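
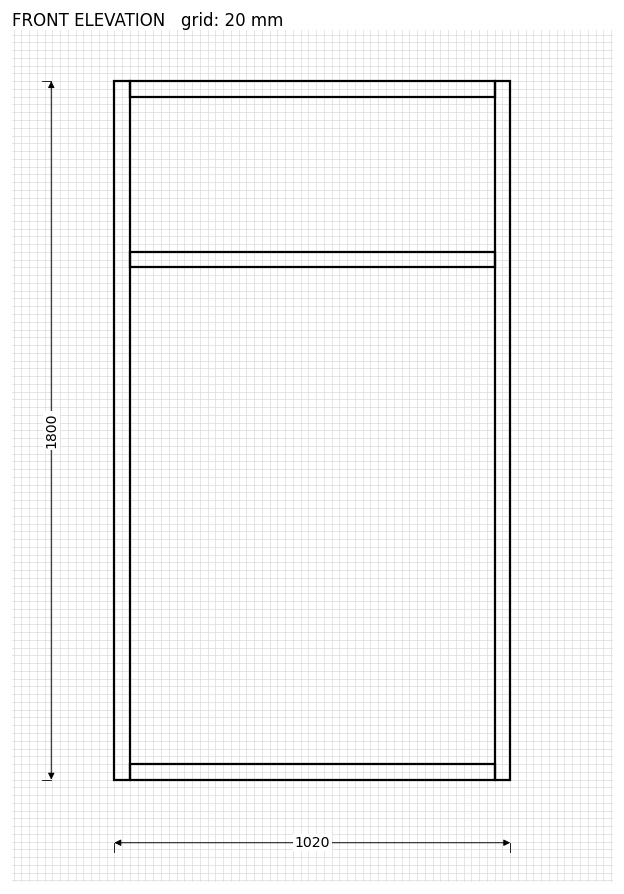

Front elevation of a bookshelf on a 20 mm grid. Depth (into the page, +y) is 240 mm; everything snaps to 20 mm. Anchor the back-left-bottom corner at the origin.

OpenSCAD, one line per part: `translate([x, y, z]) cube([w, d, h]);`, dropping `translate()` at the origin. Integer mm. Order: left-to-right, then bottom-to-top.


cube([40, 240, 1800]);
translate([40, 0, 0]) cube([940, 240, 40]);
translate([40, 0, 1320]) cube([940, 240, 40]);
translate([40, 0, 1760]) cube([940, 240, 40]);
translate([980, 0, 0]) cube([40, 240, 1800]);


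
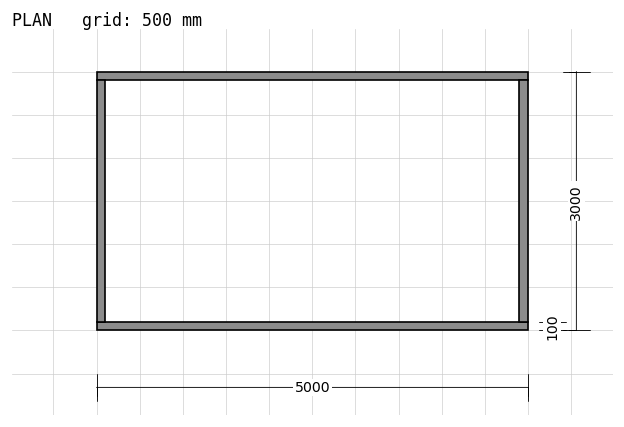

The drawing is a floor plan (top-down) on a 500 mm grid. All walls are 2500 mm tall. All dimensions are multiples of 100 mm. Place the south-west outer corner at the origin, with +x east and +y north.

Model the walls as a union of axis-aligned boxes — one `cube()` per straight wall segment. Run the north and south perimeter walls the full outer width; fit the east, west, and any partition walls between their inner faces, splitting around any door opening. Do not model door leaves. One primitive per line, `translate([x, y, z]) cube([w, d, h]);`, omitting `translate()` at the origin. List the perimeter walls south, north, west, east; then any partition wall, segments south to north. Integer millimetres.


cube([5000, 100, 2500]);
translate([0, 2900, 0]) cube([5000, 100, 2500]);
translate([0, 100, 0]) cube([100, 2800, 2500]);
translate([4900, 100, 0]) cube([100, 2800, 2500]);


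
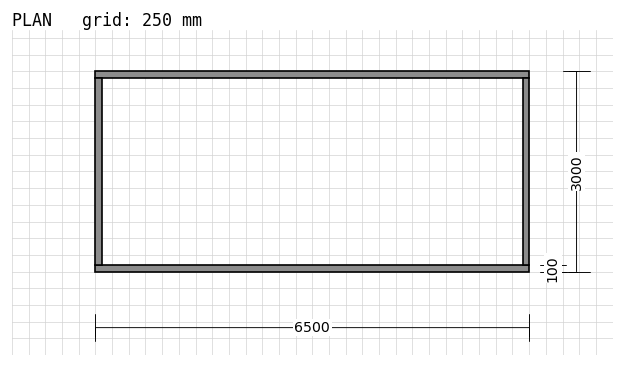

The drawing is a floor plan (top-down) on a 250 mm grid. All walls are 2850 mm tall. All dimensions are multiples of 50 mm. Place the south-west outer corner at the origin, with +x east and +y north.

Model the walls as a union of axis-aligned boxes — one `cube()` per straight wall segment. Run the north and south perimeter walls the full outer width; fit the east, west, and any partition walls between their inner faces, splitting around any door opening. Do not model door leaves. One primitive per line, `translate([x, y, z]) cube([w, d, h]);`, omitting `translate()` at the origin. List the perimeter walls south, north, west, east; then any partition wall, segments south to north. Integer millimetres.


cube([6500, 100, 2850]);
translate([0, 2900, 0]) cube([6500, 100, 2850]);
translate([0, 100, 0]) cube([100, 2800, 2850]);
translate([6400, 100, 0]) cube([100, 2800, 2850]);


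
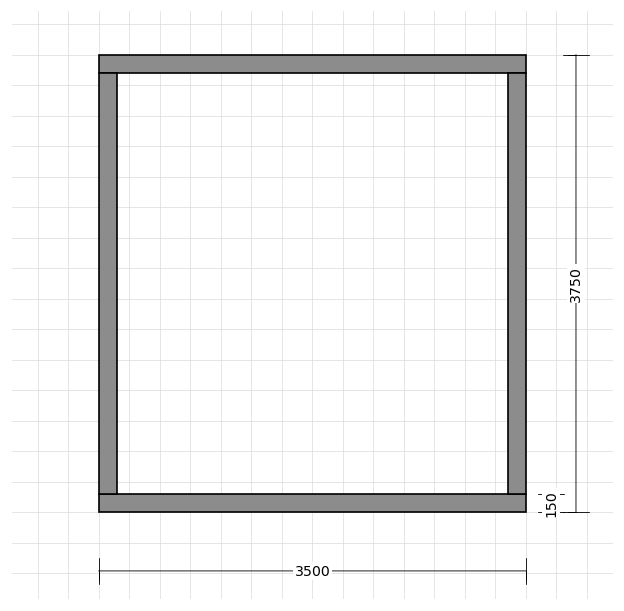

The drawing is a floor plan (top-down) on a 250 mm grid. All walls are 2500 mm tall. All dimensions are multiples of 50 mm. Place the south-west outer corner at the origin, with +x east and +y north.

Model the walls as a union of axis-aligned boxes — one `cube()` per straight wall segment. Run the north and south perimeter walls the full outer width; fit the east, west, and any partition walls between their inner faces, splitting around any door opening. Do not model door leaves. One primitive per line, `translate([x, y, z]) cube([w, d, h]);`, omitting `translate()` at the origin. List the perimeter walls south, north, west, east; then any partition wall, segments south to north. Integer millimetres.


cube([3500, 150, 2500]);
translate([0, 3600, 0]) cube([3500, 150, 2500]);
translate([0, 150, 0]) cube([150, 3450, 2500]);
translate([3350, 150, 0]) cube([150, 3450, 2500]);


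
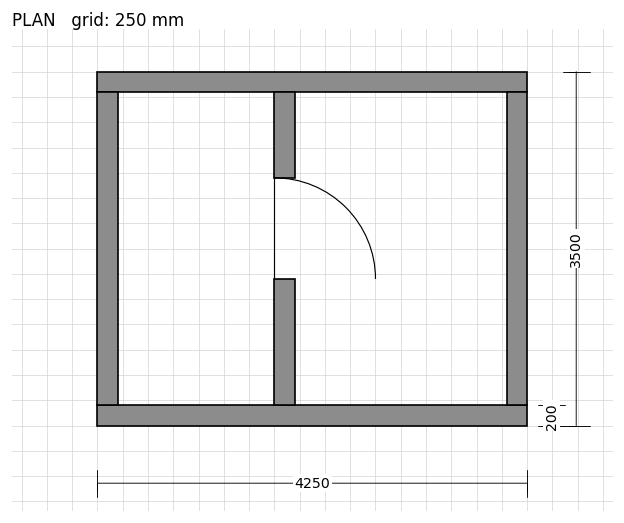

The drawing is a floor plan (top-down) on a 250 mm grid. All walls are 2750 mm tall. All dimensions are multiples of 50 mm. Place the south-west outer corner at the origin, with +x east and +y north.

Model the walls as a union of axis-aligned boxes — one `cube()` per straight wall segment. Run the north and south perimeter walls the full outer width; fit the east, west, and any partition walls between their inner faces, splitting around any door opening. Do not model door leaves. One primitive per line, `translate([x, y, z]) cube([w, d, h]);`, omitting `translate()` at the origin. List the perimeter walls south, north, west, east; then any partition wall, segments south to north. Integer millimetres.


cube([4250, 200, 2750]);
translate([0, 3300, 0]) cube([4250, 200, 2750]);
translate([0, 200, 0]) cube([200, 3100, 2750]);
translate([4050, 200, 0]) cube([200, 3100, 2750]);
translate([1750, 200, 0]) cube([200, 1250, 2750]);
translate([1750, 2450, 0]) cube([200, 850, 2750]);


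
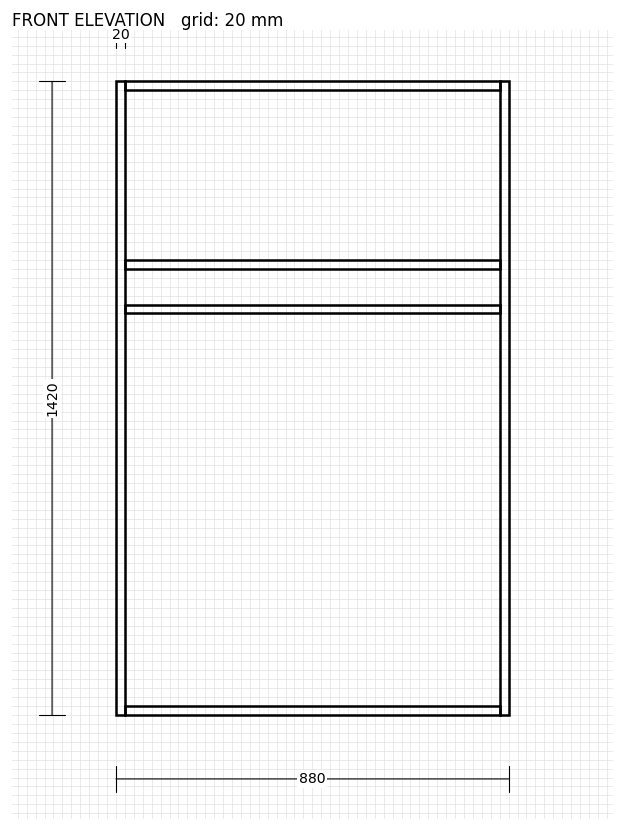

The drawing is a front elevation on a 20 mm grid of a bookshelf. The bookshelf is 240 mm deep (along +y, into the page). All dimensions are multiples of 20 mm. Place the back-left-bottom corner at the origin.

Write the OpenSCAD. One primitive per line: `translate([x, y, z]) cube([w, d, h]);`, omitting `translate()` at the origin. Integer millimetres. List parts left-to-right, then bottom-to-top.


cube([20, 240, 1420]);
translate([20, 0, 0]) cube([840, 240, 20]);
translate([20, 0, 900]) cube([840, 240, 20]);
translate([20, 0, 1000]) cube([840, 240, 20]);
translate([20, 0, 1400]) cube([840, 240, 20]);
translate([860, 0, 0]) cube([20, 240, 1420]);


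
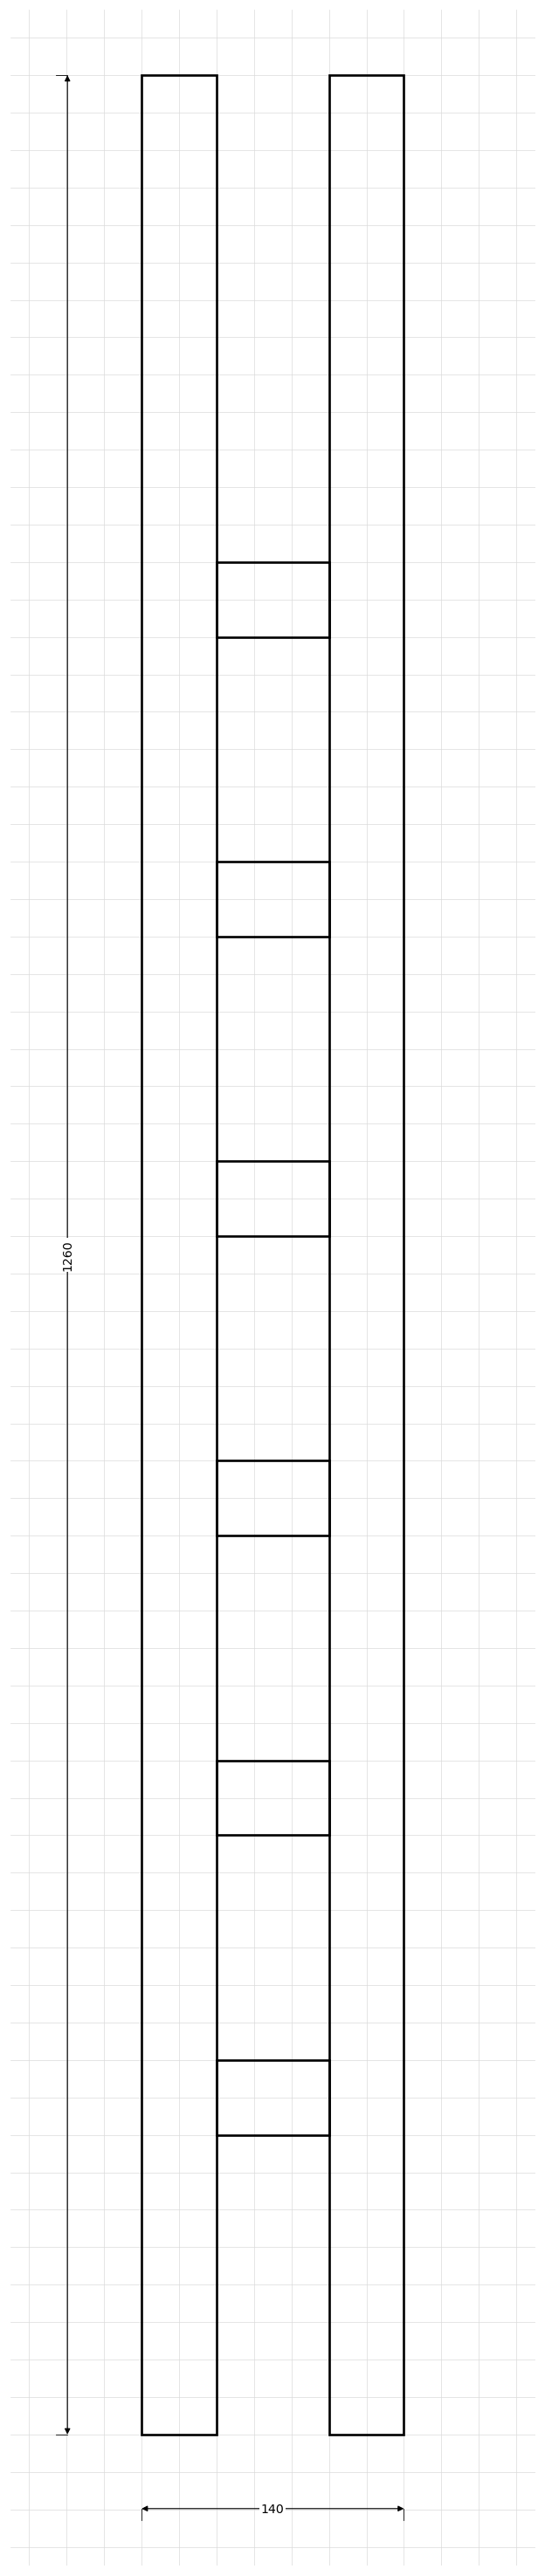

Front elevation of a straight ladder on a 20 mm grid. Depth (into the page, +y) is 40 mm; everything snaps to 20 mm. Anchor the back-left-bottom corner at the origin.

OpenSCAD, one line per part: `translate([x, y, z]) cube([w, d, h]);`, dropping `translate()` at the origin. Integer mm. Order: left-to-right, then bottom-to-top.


cube([40, 40, 1260]);
translate([40, 0, 160]) cube([60, 40, 40]);
translate([40, 0, 320]) cube([60, 40, 40]);
translate([40, 0, 480]) cube([60, 40, 40]);
translate([40, 0, 640]) cube([60, 40, 40]);
translate([40, 0, 800]) cube([60, 40, 40]);
translate([40, 0, 960]) cube([60, 40, 40]);
translate([100, 0, 0]) cube([40, 40, 1260]);


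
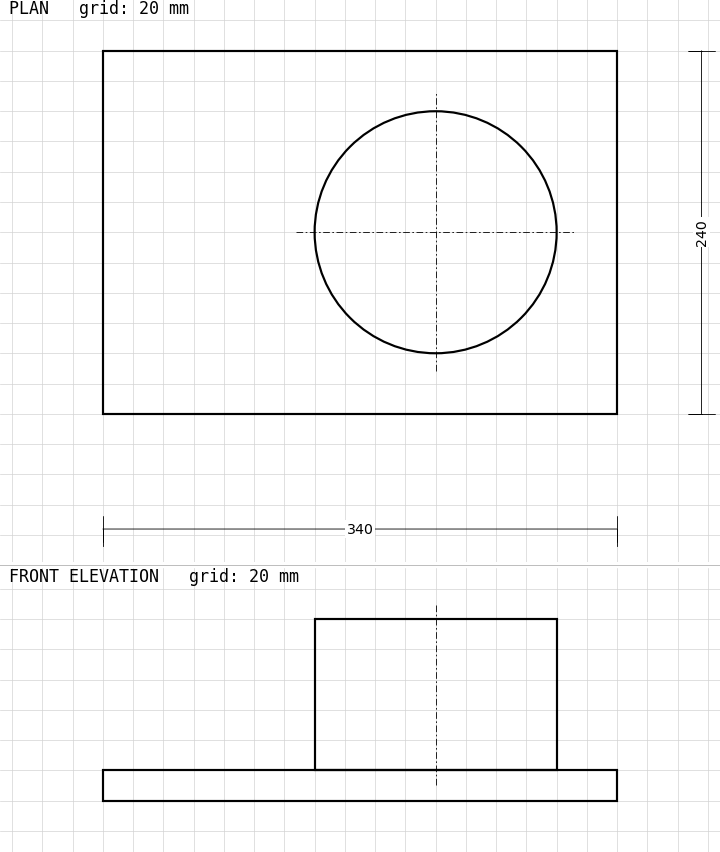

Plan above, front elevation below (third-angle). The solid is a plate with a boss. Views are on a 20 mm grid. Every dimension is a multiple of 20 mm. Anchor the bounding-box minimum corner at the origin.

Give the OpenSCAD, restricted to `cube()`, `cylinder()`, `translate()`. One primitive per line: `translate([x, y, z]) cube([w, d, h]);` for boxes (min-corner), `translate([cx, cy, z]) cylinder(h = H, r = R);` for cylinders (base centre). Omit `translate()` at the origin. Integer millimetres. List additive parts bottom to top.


cube([340, 240, 20]);
translate([220, 120, 20]) cylinder(h = 100, r = 80);


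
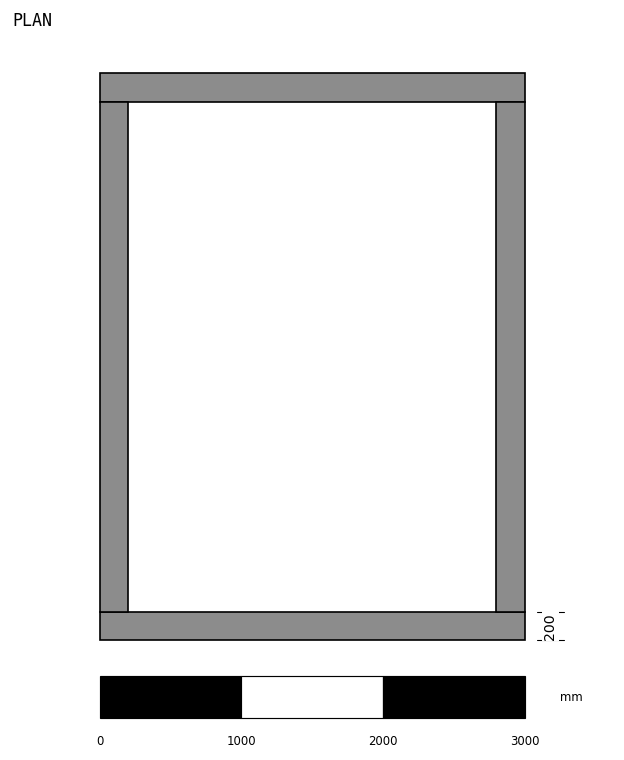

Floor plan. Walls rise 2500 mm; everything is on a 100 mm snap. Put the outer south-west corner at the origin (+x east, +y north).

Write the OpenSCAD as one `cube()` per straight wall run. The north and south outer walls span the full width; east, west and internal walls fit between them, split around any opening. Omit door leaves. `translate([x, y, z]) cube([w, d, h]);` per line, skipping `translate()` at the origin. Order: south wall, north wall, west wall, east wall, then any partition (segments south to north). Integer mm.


cube([3000, 200, 2500]);
translate([0, 3800, 0]) cube([3000, 200, 2500]);
translate([0, 200, 0]) cube([200, 3600, 2500]);
translate([2800, 200, 0]) cube([200, 3600, 2500]);


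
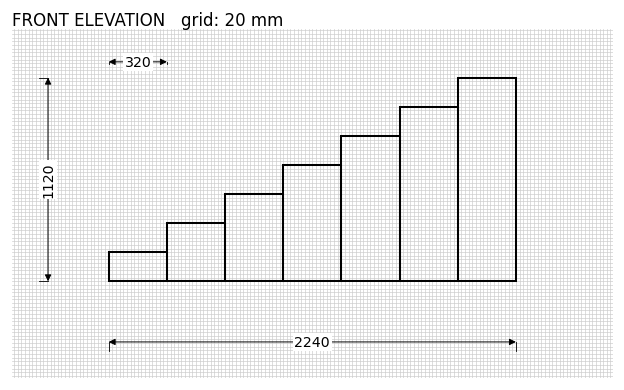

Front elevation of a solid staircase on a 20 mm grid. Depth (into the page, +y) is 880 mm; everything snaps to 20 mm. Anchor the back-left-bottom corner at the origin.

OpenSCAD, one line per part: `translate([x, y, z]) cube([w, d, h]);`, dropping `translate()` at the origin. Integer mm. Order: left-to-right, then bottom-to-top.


cube([320, 880, 160]);
translate([320, 0, 0]) cube([320, 880, 320]);
translate([640, 0, 0]) cube([320, 880, 480]);
translate([960, 0, 0]) cube([320, 880, 640]);
translate([1280, 0, 0]) cube([320, 880, 800]);
translate([1600, 0, 0]) cube([320, 880, 960]);
translate([1920, 0, 0]) cube([320, 880, 1120]);


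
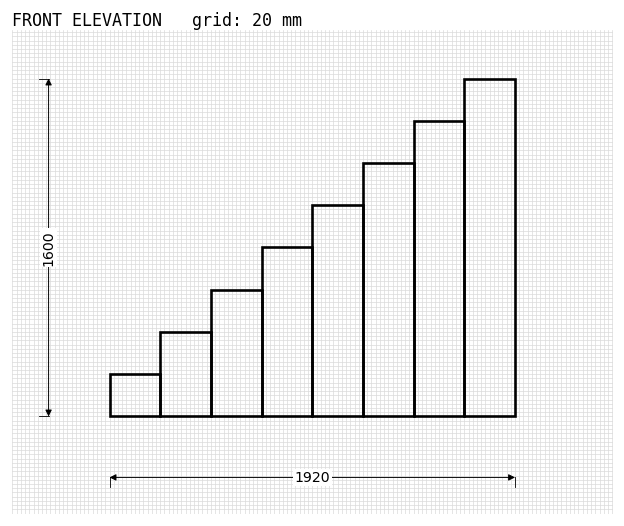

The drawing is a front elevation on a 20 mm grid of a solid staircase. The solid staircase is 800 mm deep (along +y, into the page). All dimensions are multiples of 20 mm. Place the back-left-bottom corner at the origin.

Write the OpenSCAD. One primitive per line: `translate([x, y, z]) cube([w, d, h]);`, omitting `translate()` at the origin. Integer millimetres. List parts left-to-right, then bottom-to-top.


cube([240, 800, 200]);
translate([240, 0, 0]) cube([240, 800, 400]);
translate([480, 0, 0]) cube([240, 800, 600]);
translate([720, 0, 0]) cube([240, 800, 800]);
translate([960, 0, 0]) cube([240, 800, 1000]);
translate([1200, 0, 0]) cube([240, 800, 1200]);
translate([1440, 0, 0]) cube([240, 800, 1400]);
translate([1680, 0, 0]) cube([240, 800, 1600]);


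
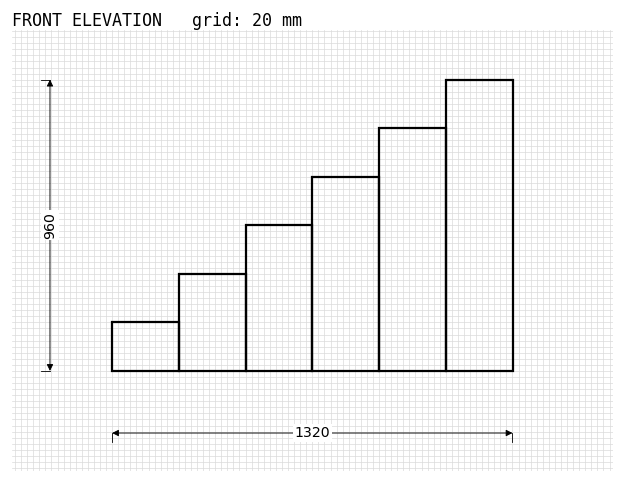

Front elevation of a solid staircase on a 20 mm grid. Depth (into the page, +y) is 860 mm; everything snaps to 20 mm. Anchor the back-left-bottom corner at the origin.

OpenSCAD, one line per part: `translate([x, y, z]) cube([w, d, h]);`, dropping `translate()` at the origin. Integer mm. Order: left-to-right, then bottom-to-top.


cube([220, 860, 160]);
translate([220, 0, 0]) cube([220, 860, 320]);
translate([440, 0, 0]) cube([220, 860, 480]);
translate([660, 0, 0]) cube([220, 860, 640]);
translate([880, 0, 0]) cube([220, 860, 800]);
translate([1100, 0, 0]) cube([220, 860, 960]);


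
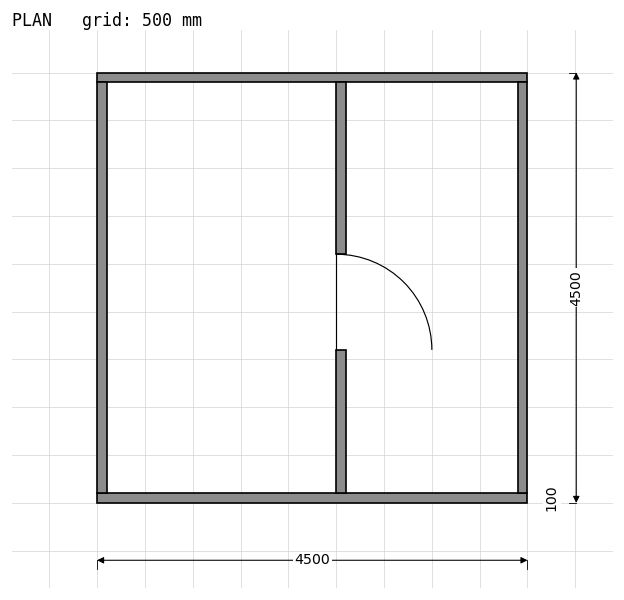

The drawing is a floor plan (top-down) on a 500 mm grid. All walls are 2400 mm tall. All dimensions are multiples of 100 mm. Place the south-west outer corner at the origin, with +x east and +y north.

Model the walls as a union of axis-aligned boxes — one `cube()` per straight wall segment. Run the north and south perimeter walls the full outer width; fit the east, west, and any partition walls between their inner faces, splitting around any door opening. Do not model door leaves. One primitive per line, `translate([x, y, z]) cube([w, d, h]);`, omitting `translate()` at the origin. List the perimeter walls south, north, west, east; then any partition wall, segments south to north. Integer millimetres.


cube([4500, 100, 2400]);
translate([0, 4400, 0]) cube([4500, 100, 2400]);
translate([0, 100, 0]) cube([100, 4300, 2400]);
translate([4400, 100, 0]) cube([100, 4300, 2400]);
translate([2500, 100, 0]) cube([100, 1500, 2400]);
translate([2500, 2600, 0]) cube([100, 1800, 2400]);


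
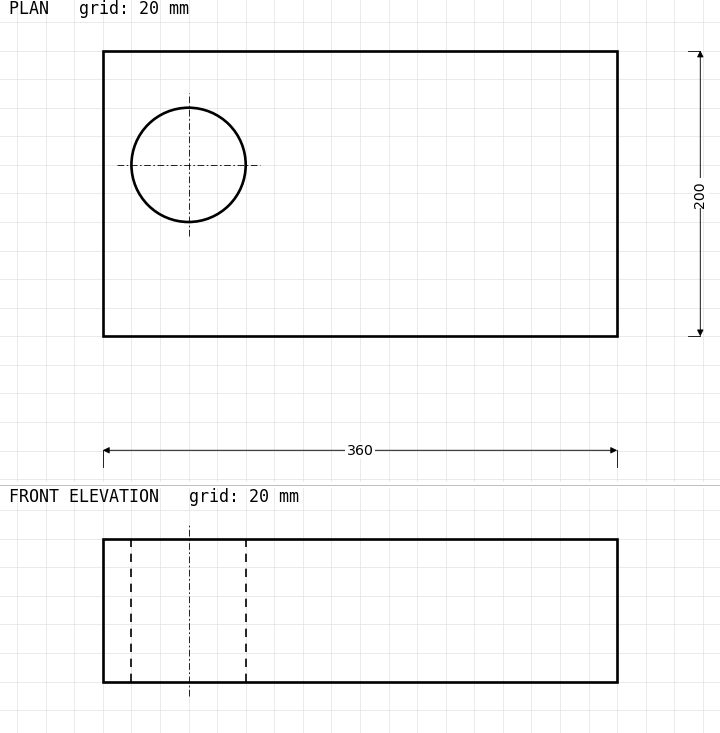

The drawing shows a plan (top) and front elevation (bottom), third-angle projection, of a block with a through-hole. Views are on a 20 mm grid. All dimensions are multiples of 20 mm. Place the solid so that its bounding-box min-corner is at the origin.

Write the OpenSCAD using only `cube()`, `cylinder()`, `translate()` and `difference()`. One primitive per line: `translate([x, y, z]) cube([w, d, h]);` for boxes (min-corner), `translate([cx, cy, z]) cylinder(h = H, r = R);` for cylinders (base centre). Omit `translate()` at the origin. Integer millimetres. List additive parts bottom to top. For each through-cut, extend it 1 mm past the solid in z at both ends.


difference() {
  cube([360, 200, 100]);
  translate([60, 120, -1]) cylinder(h = 102, r = 40);
}


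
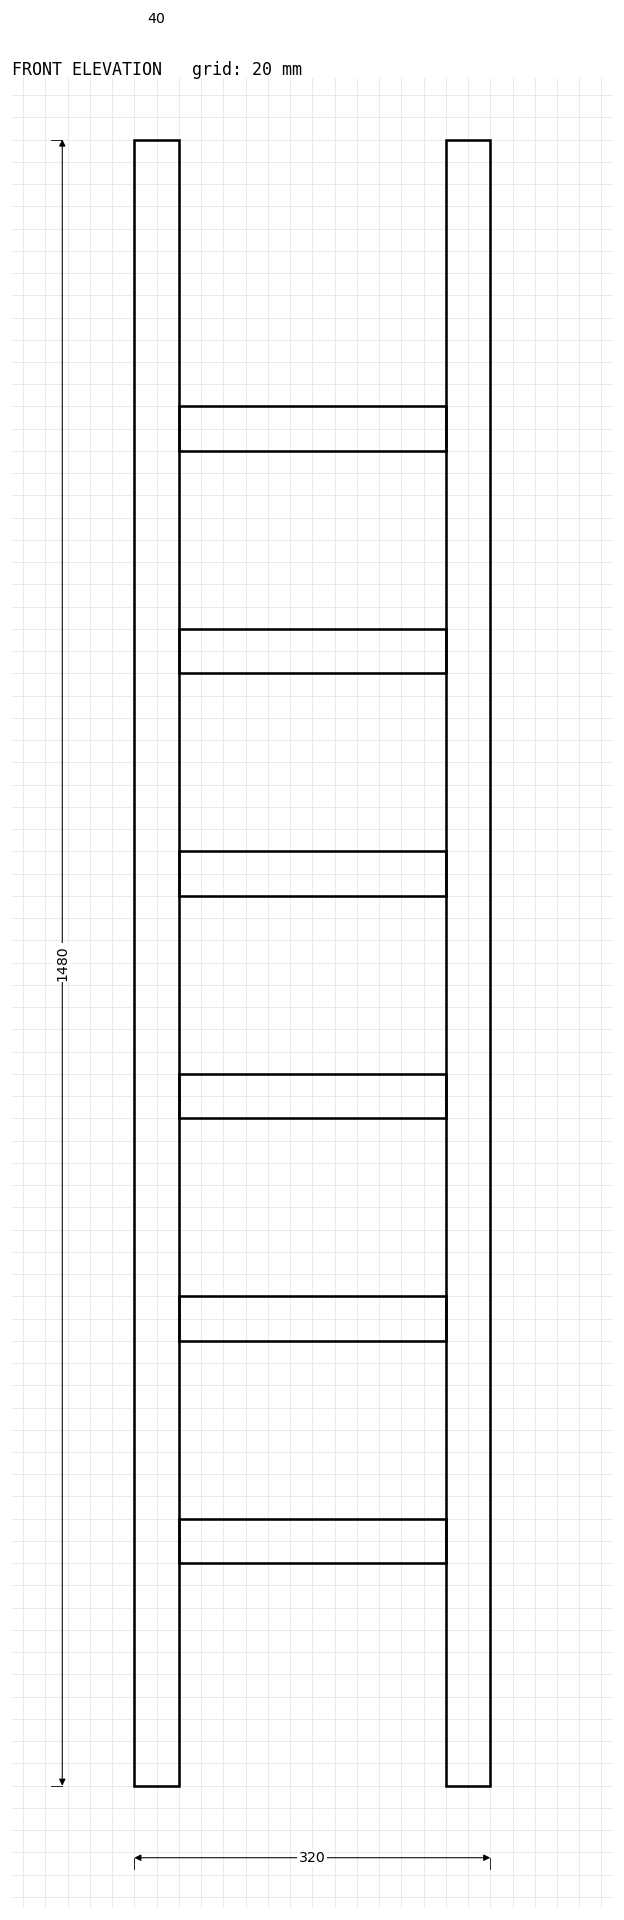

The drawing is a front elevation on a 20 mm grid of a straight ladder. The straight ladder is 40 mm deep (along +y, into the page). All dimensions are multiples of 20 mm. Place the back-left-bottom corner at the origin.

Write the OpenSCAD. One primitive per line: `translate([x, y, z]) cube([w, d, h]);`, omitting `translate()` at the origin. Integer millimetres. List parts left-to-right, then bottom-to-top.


cube([40, 40, 1480]);
translate([40, 0, 200]) cube([240, 40, 40]);
translate([40, 0, 400]) cube([240, 40, 40]);
translate([40, 0, 600]) cube([240, 40, 40]);
translate([40, 0, 800]) cube([240, 40, 40]);
translate([40, 0, 1000]) cube([240, 40, 40]);
translate([40, 0, 1200]) cube([240, 40, 40]);
translate([280, 0, 0]) cube([40, 40, 1480]);


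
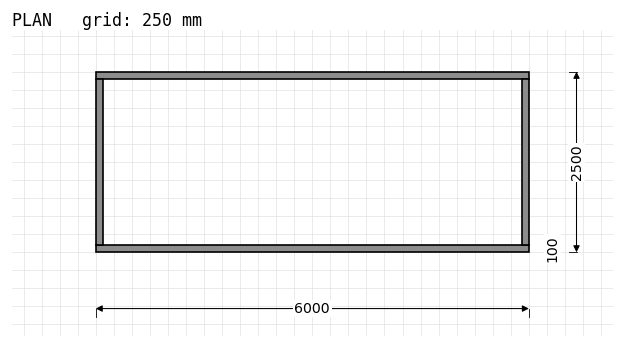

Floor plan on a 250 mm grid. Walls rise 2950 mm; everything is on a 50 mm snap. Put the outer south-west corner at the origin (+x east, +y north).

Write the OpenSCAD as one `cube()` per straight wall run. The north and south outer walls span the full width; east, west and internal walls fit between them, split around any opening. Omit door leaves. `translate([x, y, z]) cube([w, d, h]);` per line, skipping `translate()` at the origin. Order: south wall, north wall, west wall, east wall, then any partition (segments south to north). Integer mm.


cube([6000, 100, 2950]);
translate([0, 2400, 0]) cube([6000, 100, 2950]);
translate([0, 100, 0]) cube([100, 2300, 2950]);
translate([5900, 100, 0]) cube([100, 2300, 2950]);


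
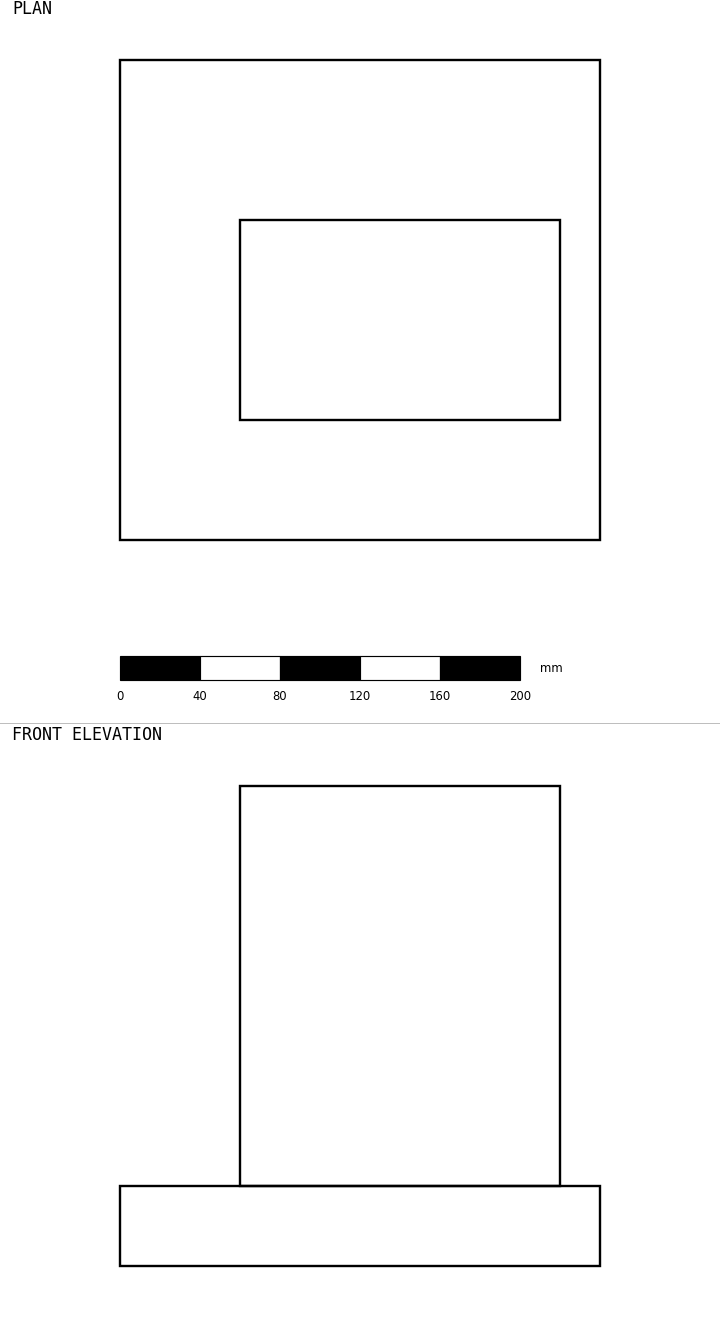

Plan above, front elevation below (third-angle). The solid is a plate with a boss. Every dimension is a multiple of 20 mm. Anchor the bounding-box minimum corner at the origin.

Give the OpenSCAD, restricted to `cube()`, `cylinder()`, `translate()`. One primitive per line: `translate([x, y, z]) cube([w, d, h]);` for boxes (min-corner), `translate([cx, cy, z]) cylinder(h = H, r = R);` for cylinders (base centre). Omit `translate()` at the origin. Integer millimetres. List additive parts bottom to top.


cube([240, 240, 40]);
translate([60, 60, 40]) cube([160, 100, 200]);


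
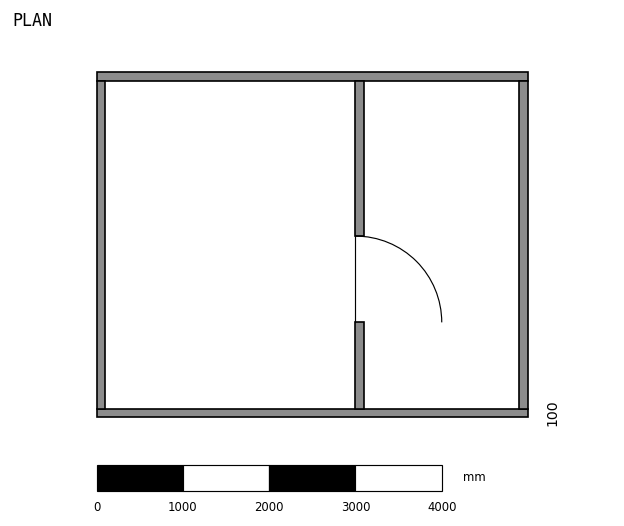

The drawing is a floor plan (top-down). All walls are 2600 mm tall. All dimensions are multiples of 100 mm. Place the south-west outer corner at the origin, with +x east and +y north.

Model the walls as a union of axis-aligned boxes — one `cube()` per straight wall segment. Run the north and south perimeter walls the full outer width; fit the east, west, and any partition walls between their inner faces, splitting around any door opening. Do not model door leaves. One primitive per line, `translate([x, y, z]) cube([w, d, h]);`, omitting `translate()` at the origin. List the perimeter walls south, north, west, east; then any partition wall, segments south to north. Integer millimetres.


cube([5000, 100, 2600]);
translate([0, 3900, 0]) cube([5000, 100, 2600]);
translate([0, 100, 0]) cube([100, 3800, 2600]);
translate([4900, 100, 0]) cube([100, 3800, 2600]);
translate([3000, 100, 0]) cube([100, 1000, 2600]);
translate([3000, 2100, 0]) cube([100, 1800, 2600]);


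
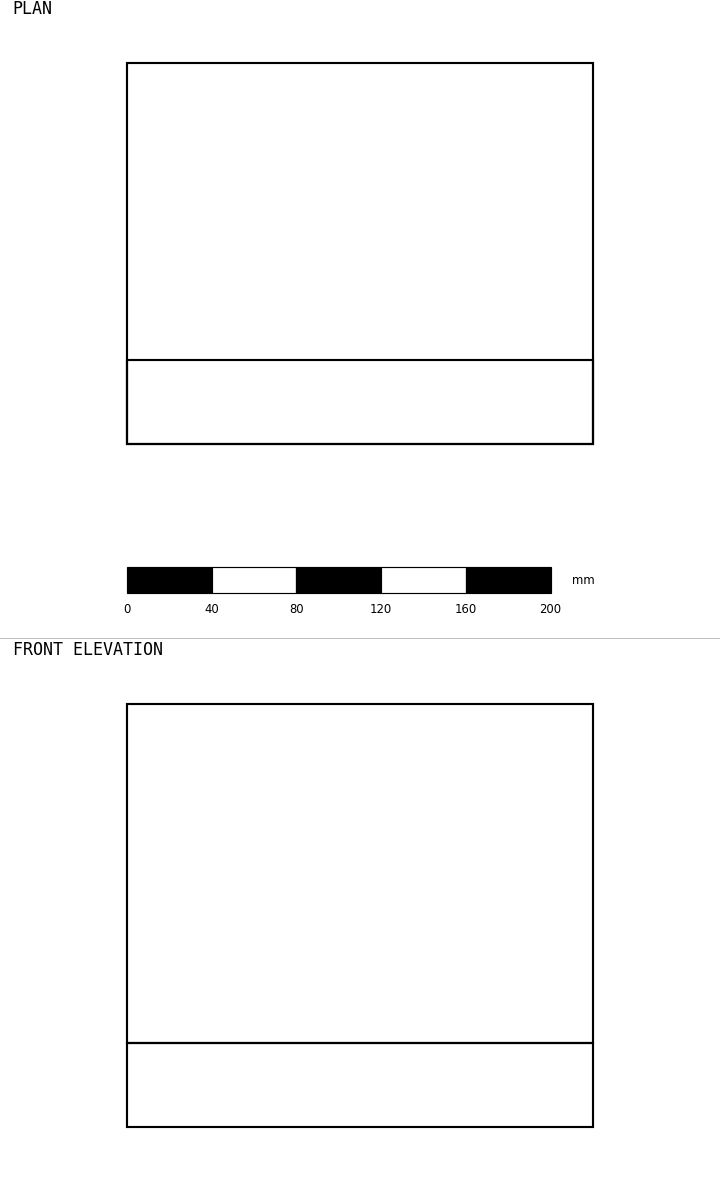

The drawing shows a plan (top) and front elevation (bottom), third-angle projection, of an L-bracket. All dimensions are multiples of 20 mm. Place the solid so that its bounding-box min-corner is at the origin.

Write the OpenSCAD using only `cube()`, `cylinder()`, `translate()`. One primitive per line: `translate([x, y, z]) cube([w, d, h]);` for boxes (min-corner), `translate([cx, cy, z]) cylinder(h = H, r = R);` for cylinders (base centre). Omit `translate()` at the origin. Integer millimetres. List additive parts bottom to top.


cube([220, 180, 40]);
translate([0, 0, 40]) cube([220, 40, 160]);


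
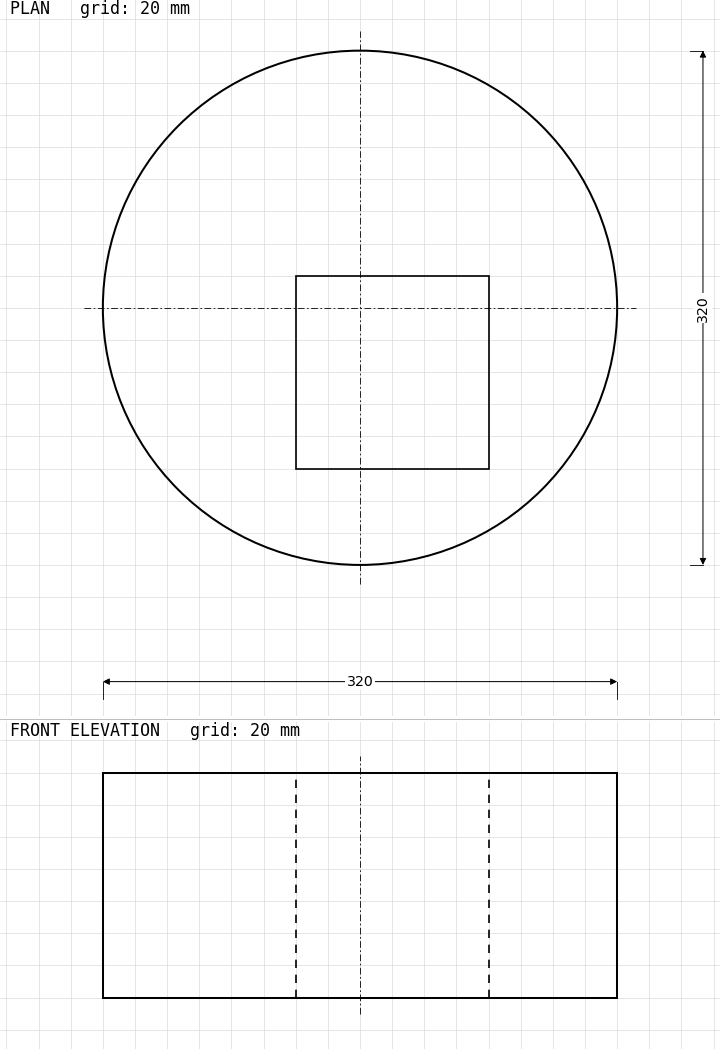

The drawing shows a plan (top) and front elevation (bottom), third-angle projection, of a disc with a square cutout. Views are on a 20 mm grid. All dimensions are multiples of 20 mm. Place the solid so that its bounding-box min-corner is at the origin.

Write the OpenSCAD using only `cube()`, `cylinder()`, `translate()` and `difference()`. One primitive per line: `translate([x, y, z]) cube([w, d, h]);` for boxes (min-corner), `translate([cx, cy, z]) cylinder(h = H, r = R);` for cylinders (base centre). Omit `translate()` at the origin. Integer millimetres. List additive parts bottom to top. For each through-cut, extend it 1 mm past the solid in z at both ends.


difference() {
  translate([160, 160, 0]) cylinder(h = 140, r = 160);
  translate([120, 60, -1]) cube([120, 120, 142]);
}


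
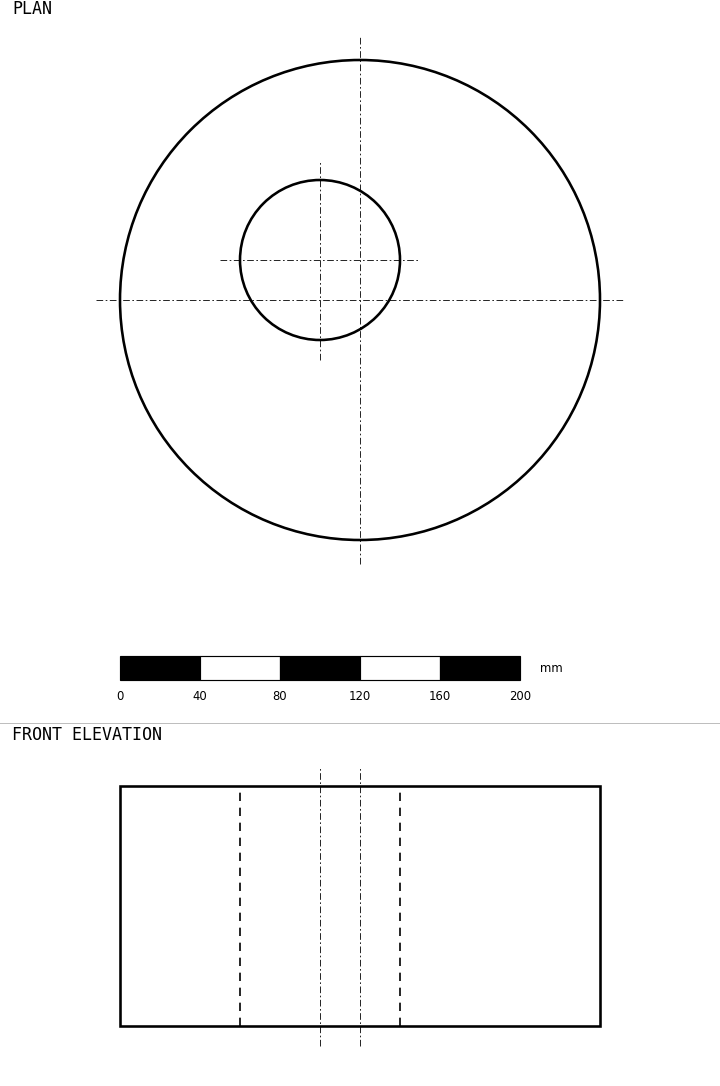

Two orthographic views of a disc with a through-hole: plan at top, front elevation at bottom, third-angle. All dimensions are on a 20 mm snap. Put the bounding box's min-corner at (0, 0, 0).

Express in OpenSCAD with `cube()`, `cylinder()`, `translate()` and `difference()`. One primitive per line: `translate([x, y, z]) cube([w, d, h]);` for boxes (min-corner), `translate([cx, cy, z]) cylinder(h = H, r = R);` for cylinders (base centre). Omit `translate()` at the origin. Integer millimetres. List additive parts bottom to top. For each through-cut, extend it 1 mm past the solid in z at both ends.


difference() {
  translate([120, 120, 0]) cylinder(h = 120, r = 120);
  translate([100, 140, -1]) cylinder(h = 122, r = 40);
}


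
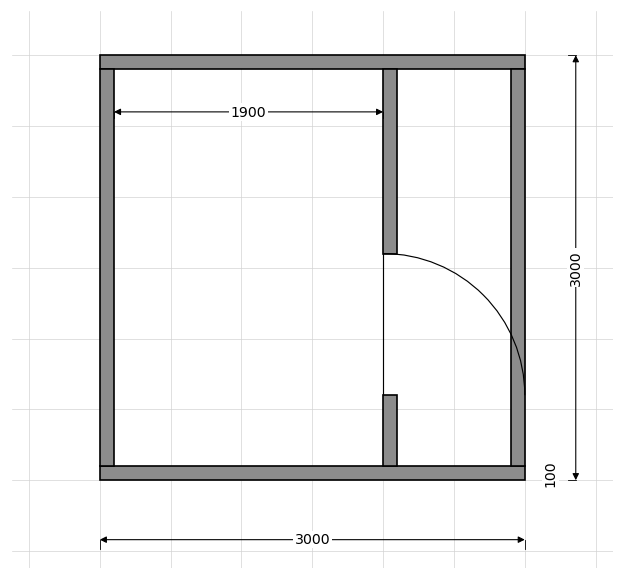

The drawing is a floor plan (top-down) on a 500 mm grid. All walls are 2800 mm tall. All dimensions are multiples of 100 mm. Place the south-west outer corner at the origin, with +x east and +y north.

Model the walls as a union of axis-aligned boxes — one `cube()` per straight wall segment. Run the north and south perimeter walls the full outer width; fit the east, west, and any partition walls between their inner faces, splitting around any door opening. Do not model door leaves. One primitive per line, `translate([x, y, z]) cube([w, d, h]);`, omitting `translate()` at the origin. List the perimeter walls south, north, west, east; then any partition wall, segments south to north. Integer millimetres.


cube([3000, 100, 2800]);
translate([0, 2900, 0]) cube([3000, 100, 2800]);
translate([0, 100, 0]) cube([100, 2800, 2800]);
translate([2900, 100, 0]) cube([100, 2800, 2800]);
translate([2000, 100, 0]) cube([100, 500, 2800]);
translate([2000, 1600, 0]) cube([100, 1300, 2800]);


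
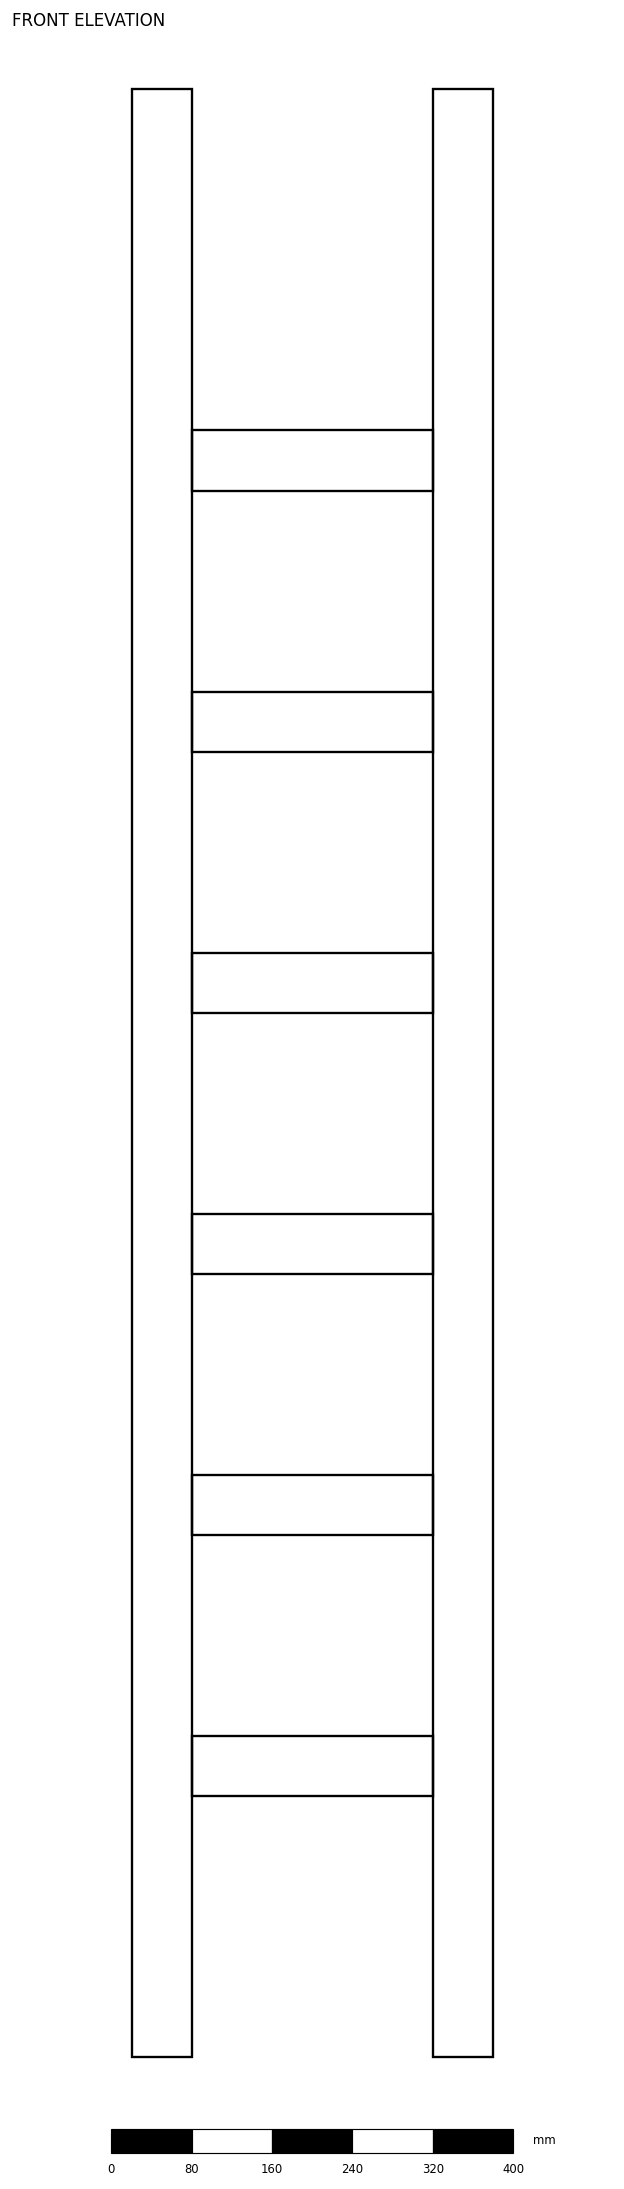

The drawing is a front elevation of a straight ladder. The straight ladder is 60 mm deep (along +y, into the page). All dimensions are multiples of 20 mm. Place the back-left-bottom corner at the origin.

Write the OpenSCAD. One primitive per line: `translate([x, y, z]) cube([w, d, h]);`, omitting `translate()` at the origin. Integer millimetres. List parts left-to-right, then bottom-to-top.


cube([60, 60, 1960]);
translate([60, 0, 260]) cube([240, 60, 60]);
translate([60, 0, 520]) cube([240, 60, 60]);
translate([60, 0, 780]) cube([240, 60, 60]);
translate([60, 0, 1040]) cube([240, 60, 60]);
translate([60, 0, 1300]) cube([240, 60, 60]);
translate([60, 0, 1560]) cube([240, 60, 60]);
translate([300, 0, 0]) cube([60, 60, 1960]);


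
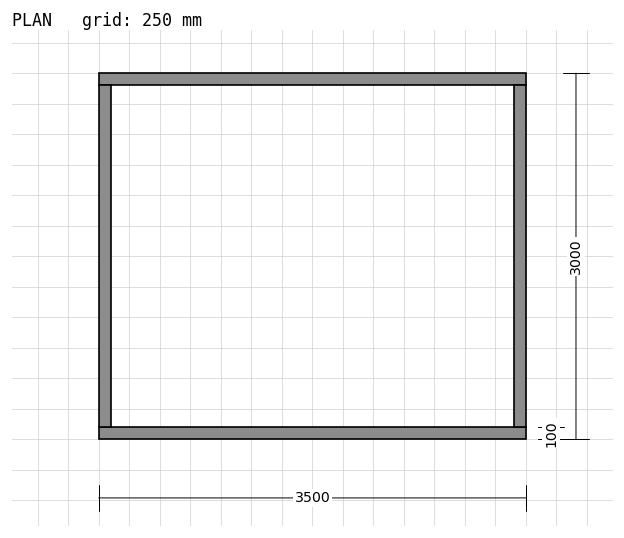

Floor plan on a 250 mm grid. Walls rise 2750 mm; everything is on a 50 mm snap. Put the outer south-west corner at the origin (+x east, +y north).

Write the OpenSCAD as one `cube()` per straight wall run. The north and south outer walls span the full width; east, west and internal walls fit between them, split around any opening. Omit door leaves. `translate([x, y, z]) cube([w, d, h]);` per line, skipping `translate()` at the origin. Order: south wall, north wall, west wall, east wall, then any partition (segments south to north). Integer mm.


cube([3500, 100, 2750]);
translate([0, 2900, 0]) cube([3500, 100, 2750]);
translate([0, 100, 0]) cube([100, 2800, 2750]);
translate([3400, 100, 0]) cube([100, 2800, 2750]);


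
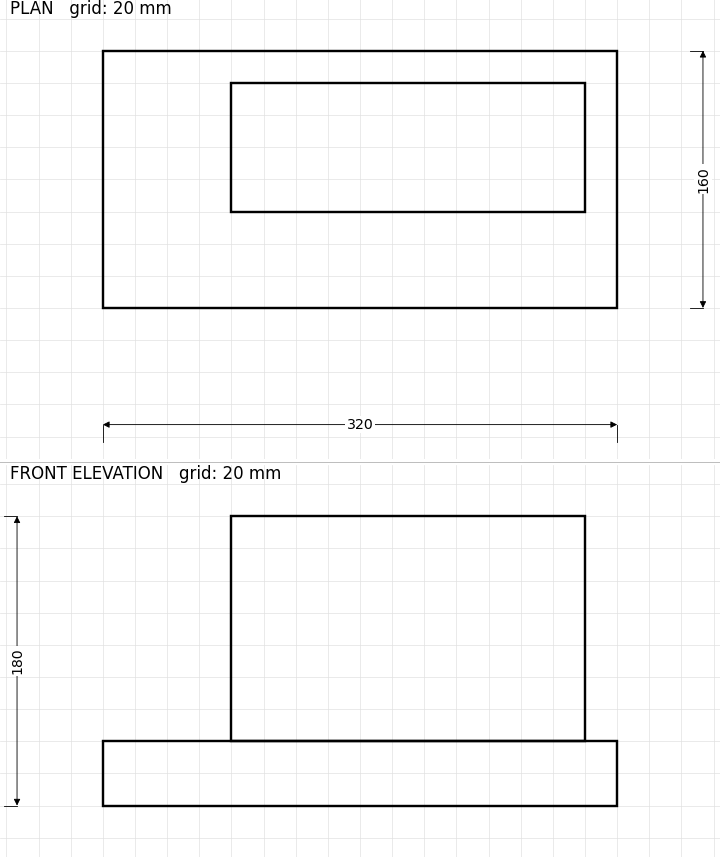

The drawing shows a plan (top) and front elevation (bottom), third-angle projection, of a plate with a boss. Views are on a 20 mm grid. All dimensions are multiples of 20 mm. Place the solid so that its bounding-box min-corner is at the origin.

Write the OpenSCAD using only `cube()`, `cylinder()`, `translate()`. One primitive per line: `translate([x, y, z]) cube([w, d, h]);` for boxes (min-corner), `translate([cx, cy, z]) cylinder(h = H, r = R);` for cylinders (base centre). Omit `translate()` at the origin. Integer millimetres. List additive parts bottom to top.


cube([320, 160, 40]);
translate([80, 60, 40]) cube([220, 80, 140]);


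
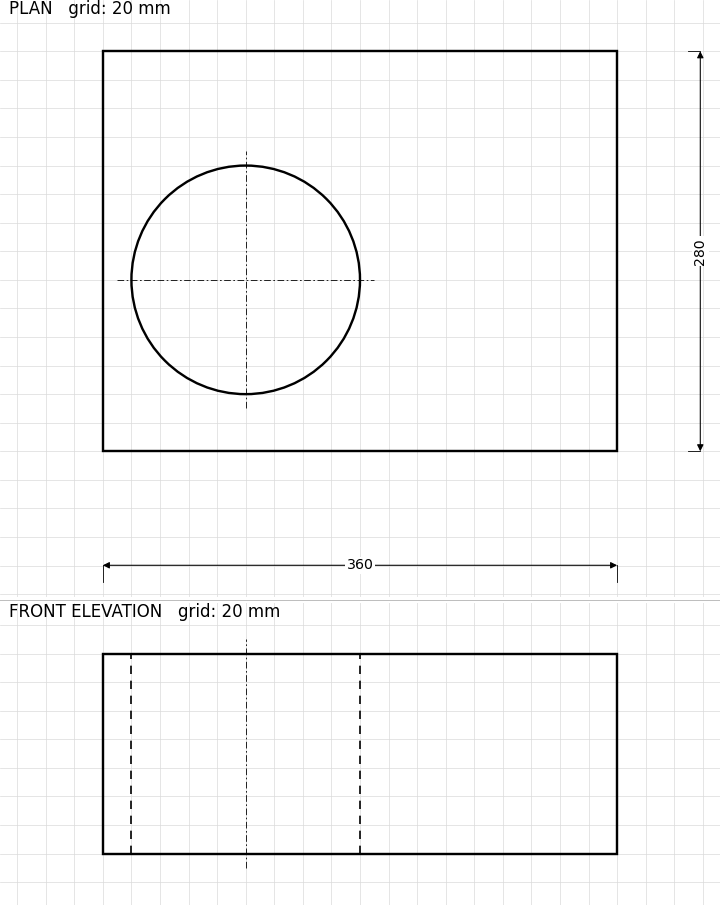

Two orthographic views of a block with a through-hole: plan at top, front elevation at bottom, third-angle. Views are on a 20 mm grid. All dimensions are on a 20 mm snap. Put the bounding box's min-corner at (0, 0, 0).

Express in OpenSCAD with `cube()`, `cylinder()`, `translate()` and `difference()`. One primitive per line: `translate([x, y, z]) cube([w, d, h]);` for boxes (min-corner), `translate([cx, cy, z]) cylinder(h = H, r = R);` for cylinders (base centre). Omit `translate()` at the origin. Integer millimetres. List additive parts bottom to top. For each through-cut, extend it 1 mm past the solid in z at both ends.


difference() {
  cube([360, 280, 140]);
  translate([100, 120, -1]) cylinder(h = 142, r = 80);
}


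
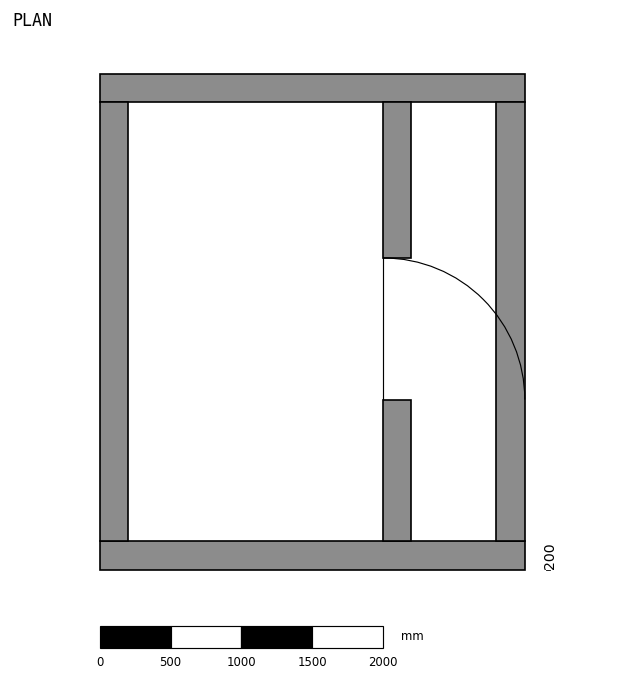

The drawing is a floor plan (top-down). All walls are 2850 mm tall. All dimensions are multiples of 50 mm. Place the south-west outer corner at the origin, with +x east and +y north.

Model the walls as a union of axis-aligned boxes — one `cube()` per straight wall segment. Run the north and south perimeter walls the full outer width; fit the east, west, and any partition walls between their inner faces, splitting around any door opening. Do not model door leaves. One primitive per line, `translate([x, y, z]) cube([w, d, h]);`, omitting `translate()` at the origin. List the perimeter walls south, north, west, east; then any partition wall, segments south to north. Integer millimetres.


cube([3000, 200, 2850]);
translate([0, 3300, 0]) cube([3000, 200, 2850]);
translate([0, 200, 0]) cube([200, 3100, 2850]);
translate([2800, 200, 0]) cube([200, 3100, 2850]);
translate([2000, 200, 0]) cube([200, 1000, 2850]);
translate([2000, 2200, 0]) cube([200, 1100, 2850]);


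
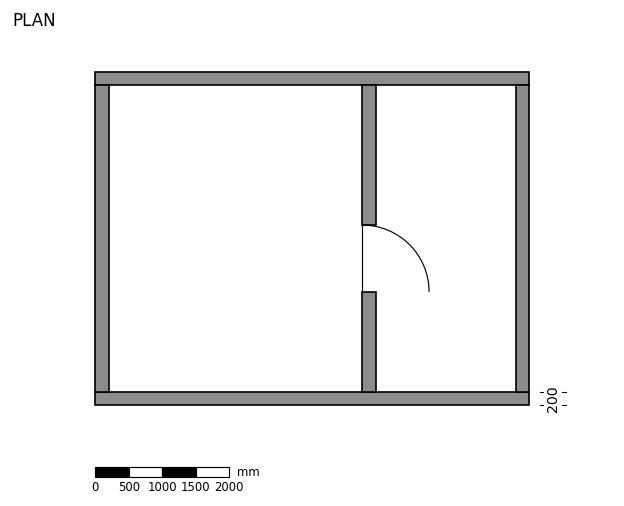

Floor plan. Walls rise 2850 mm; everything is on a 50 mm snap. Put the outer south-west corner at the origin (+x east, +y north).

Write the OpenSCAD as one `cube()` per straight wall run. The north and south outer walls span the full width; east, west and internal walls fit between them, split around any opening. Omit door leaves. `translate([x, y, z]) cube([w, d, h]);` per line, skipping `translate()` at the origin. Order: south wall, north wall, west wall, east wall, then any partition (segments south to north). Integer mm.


cube([6500, 200, 2850]);
translate([0, 4800, 0]) cube([6500, 200, 2850]);
translate([0, 200, 0]) cube([200, 4600, 2850]);
translate([6300, 200, 0]) cube([200, 4600, 2850]);
translate([4000, 200, 0]) cube([200, 1500, 2850]);
translate([4000, 2700, 0]) cube([200, 2100, 2850]);


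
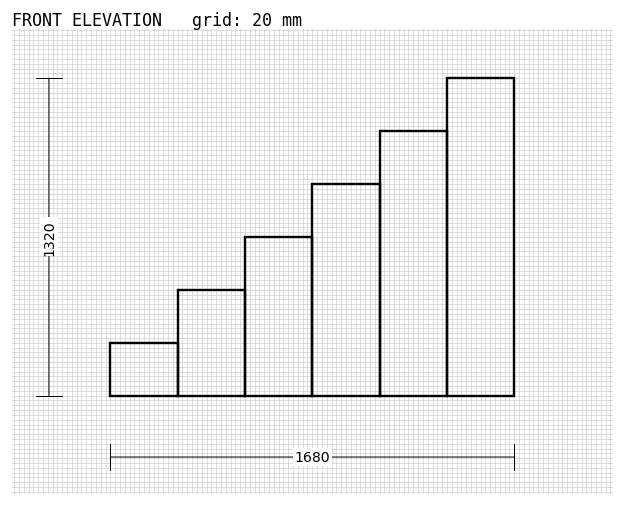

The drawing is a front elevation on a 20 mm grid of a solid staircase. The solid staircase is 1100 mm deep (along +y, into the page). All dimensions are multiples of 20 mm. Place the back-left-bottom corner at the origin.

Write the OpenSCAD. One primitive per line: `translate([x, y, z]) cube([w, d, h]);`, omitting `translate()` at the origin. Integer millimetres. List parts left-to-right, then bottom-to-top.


cube([280, 1100, 220]);
translate([280, 0, 0]) cube([280, 1100, 440]);
translate([560, 0, 0]) cube([280, 1100, 660]);
translate([840, 0, 0]) cube([280, 1100, 880]);
translate([1120, 0, 0]) cube([280, 1100, 1100]);
translate([1400, 0, 0]) cube([280, 1100, 1320]);


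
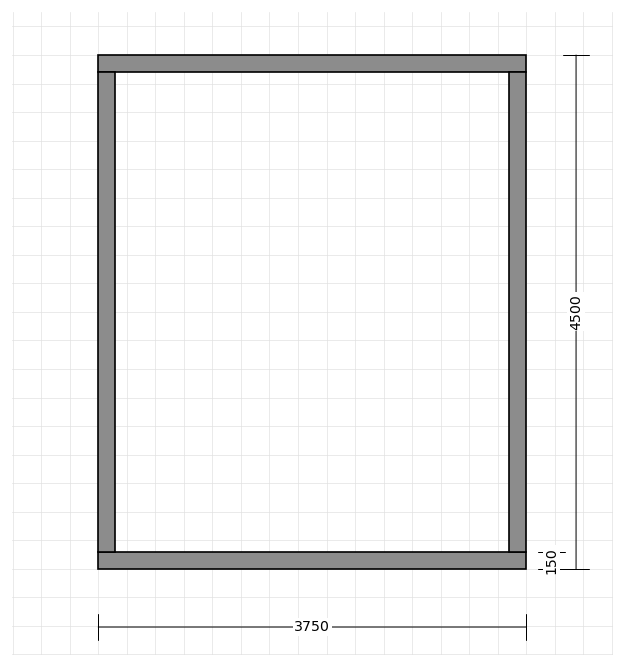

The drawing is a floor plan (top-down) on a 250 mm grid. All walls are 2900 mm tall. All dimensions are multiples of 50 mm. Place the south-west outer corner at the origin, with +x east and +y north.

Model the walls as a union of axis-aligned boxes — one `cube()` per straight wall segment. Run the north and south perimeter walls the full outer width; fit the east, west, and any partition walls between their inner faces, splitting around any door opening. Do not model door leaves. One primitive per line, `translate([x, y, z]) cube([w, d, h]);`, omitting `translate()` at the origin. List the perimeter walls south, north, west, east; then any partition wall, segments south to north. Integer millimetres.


cube([3750, 150, 2900]);
translate([0, 4350, 0]) cube([3750, 150, 2900]);
translate([0, 150, 0]) cube([150, 4200, 2900]);
translate([3600, 150, 0]) cube([150, 4200, 2900]);


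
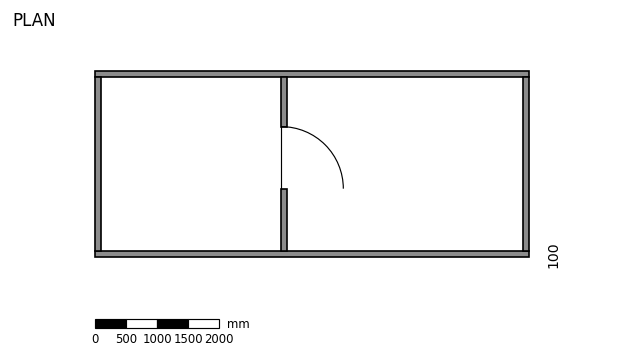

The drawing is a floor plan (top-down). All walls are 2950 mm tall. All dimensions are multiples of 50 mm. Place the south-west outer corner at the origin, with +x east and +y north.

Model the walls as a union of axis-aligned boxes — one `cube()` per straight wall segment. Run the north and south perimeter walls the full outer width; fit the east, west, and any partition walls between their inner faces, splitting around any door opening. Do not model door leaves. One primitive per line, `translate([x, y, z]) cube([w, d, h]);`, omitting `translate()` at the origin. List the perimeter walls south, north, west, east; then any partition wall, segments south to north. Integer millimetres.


cube([7000, 100, 2950]);
translate([0, 2900, 0]) cube([7000, 100, 2950]);
translate([0, 100, 0]) cube([100, 2800, 2950]);
translate([6900, 100, 0]) cube([100, 2800, 2950]);
translate([3000, 100, 0]) cube([100, 1000, 2950]);
translate([3000, 2100, 0]) cube([100, 800, 2950]);


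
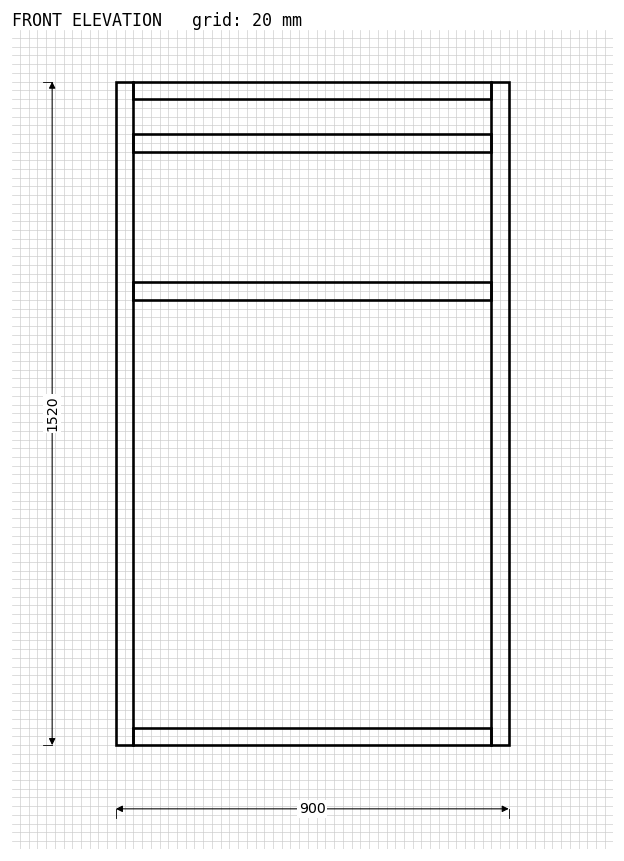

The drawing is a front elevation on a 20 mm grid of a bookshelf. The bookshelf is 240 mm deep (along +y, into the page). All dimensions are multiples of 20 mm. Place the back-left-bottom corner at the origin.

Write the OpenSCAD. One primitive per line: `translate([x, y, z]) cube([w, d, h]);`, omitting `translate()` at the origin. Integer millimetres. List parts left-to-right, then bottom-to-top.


cube([40, 240, 1520]);
translate([40, 0, 0]) cube([820, 240, 40]);
translate([40, 0, 1020]) cube([820, 240, 40]);
translate([40, 0, 1360]) cube([820, 240, 40]);
translate([40, 0, 1480]) cube([820, 240, 40]);
translate([860, 0, 0]) cube([40, 240, 1520]);


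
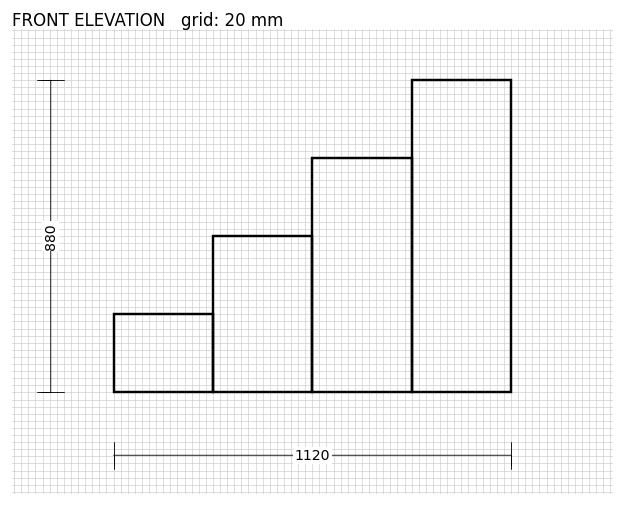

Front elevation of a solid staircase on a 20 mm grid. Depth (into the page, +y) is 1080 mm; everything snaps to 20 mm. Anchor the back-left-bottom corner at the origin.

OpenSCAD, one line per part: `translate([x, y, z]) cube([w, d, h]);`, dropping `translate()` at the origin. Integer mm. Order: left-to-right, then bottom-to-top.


cube([280, 1080, 220]);
translate([280, 0, 0]) cube([280, 1080, 440]);
translate([560, 0, 0]) cube([280, 1080, 660]);
translate([840, 0, 0]) cube([280, 1080, 880]);


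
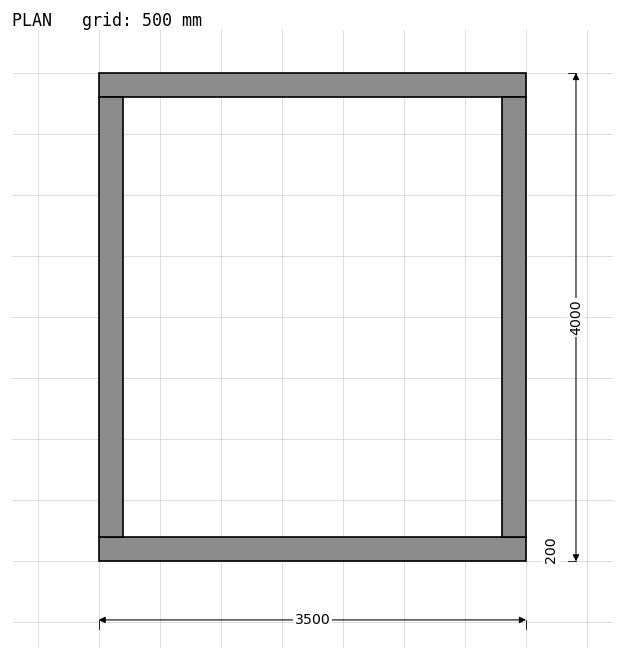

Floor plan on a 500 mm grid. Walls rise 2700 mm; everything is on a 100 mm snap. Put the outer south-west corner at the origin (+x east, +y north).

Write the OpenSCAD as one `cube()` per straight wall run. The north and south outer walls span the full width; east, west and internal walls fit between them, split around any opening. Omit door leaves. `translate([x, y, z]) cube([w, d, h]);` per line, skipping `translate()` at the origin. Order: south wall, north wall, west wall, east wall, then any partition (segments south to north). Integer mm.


cube([3500, 200, 2700]);
translate([0, 3800, 0]) cube([3500, 200, 2700]);
translate([0, 200, 0]) cube([200, 3600, 2700]);
translate([3300, 200, 0]) cube([200, 3600, 2700]);


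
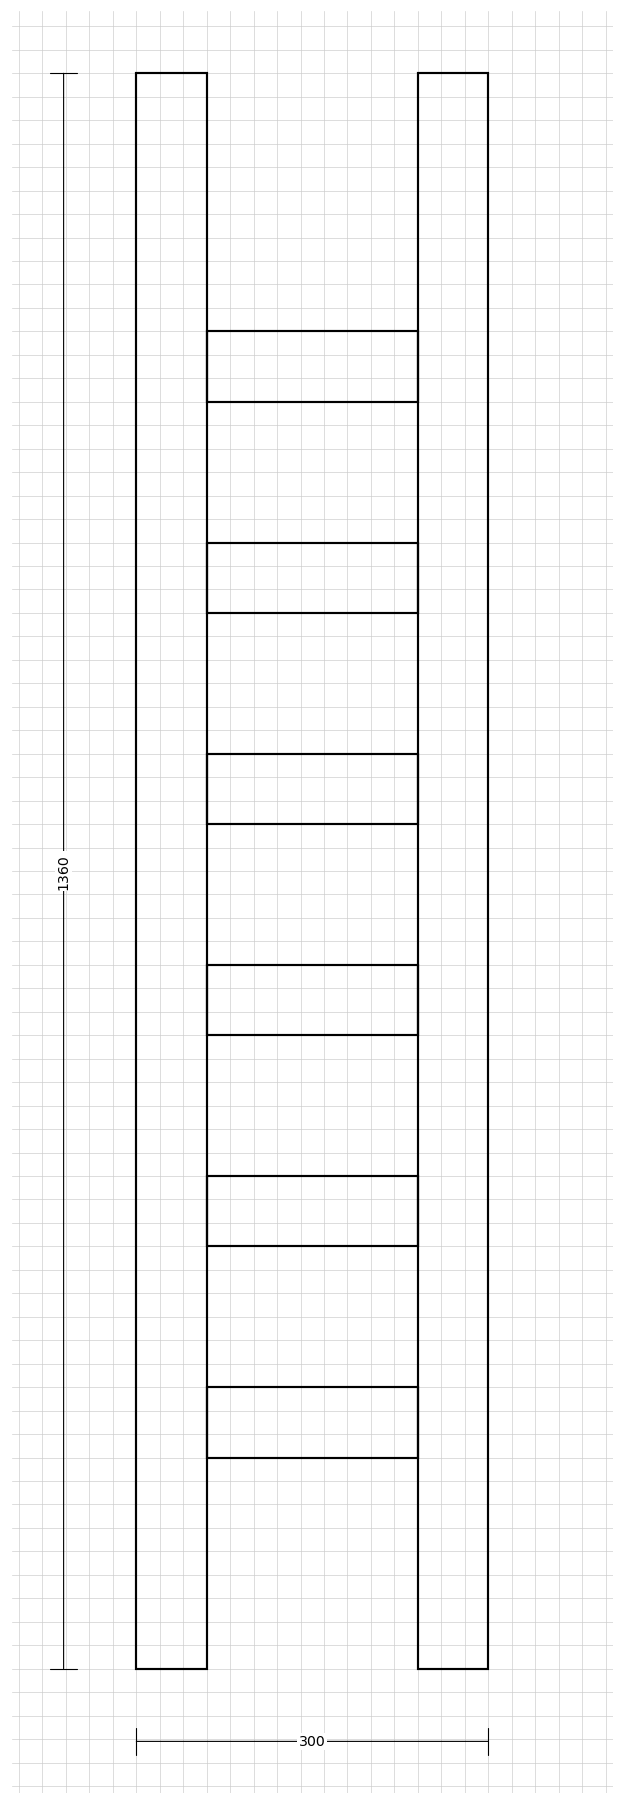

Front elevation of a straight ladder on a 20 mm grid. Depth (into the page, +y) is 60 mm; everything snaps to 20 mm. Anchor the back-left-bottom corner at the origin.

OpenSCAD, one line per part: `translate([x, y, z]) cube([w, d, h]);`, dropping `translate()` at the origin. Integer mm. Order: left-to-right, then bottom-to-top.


cube([60, 60, 1360]);
translate([60, 0, 180]) cube([180, 60, 60]);
translate([60, 0, 360]) cube([180, 60, 60]);
translate([60, 0, 540]) cube([180, 60, 60]);
translate([60, 0, 720]) cube([180, 60, 60]);
translate([60, 0, 900]) cube([180, 60, 60]);
translate([60, 0, 1080]) cube([180, 60, 60]);
translate([240, 0, 0]) cube([60, 60, 1360]);


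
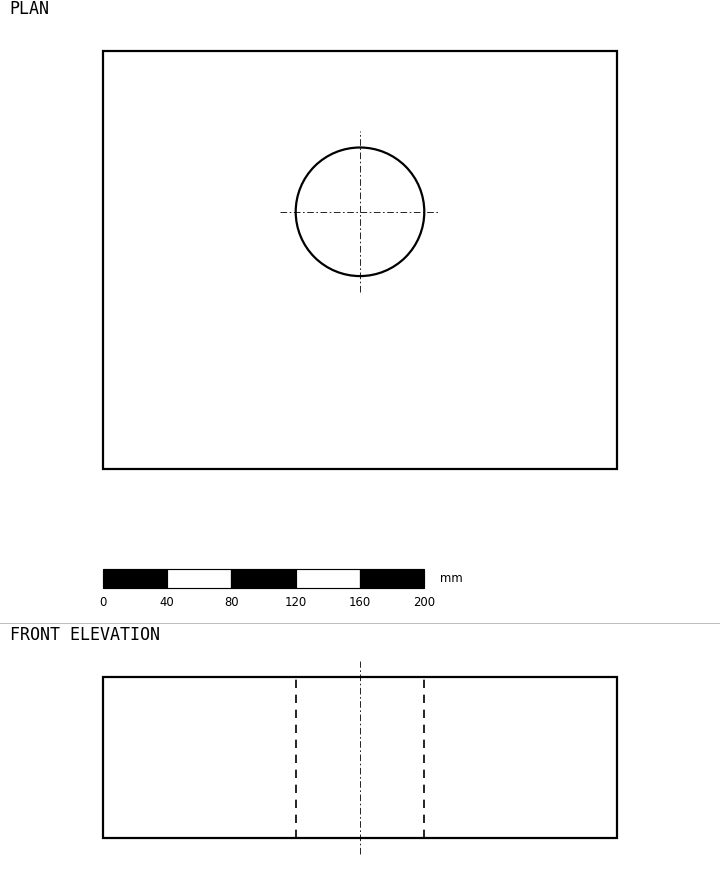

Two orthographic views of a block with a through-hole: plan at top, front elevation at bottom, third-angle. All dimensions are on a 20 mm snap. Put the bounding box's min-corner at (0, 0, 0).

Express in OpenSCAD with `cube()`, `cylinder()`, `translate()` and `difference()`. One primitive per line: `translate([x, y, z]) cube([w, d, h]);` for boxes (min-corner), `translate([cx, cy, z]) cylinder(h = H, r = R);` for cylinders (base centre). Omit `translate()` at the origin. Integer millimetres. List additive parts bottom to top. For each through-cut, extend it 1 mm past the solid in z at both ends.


difference() {
  cube([320, 260, 100]);
  translate([160, 160, -1]) cylinder(h = 102, r = 40);
}


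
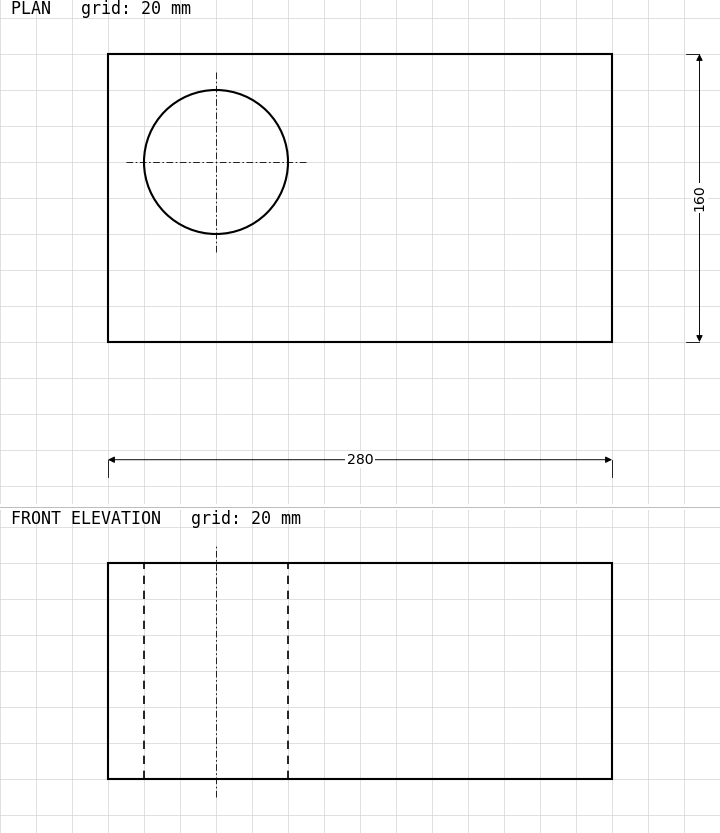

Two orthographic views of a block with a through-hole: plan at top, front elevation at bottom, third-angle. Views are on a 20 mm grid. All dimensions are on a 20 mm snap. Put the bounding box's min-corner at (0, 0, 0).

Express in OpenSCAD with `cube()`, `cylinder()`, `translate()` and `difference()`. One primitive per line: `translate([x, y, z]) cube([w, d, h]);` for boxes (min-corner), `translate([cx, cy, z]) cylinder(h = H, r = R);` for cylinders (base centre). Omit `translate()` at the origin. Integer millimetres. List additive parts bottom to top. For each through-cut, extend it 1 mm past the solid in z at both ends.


difference() {
  cube([280, 160, 120]);
  translate([60, 100, -1]) cylinder(h = 122, r = 40);
}


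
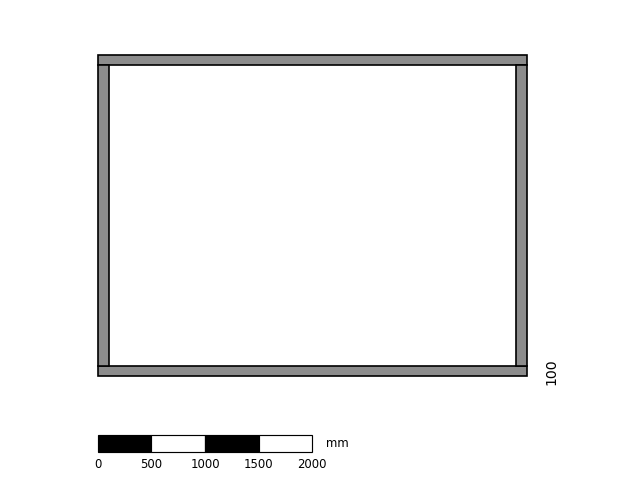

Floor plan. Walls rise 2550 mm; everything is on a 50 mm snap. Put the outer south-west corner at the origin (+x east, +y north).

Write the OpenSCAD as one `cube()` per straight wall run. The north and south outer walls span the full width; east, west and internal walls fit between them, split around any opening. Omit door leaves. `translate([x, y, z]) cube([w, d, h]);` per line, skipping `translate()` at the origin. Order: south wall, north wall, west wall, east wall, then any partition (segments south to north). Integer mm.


cube([4000, 100, 2550]);
translate([0, 2900, 0]) cube([4000, 100, 2550]);
translate([0, 100, 0]) cube([100, 2800, 2550]);
translate([3900, 100, 0]) cube([100, 2800, 2550]);
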